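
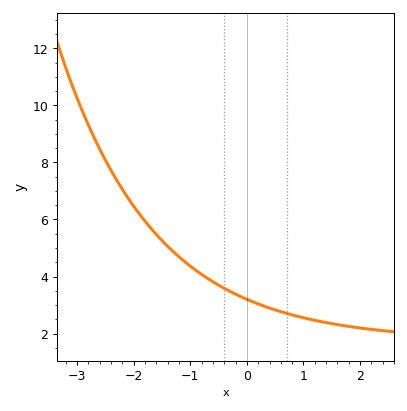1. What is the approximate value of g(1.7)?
2.2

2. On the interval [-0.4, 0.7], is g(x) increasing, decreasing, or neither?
decreasing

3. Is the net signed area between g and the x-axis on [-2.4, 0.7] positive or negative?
positive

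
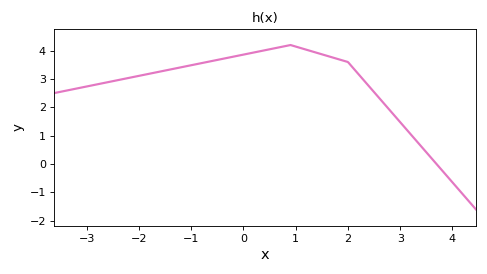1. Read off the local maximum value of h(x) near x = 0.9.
4.2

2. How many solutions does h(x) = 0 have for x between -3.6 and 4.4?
1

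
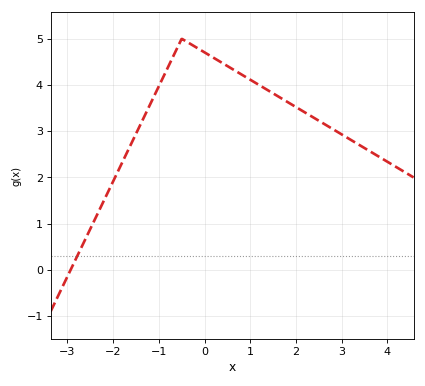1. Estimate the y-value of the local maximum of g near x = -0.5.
5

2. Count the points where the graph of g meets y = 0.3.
1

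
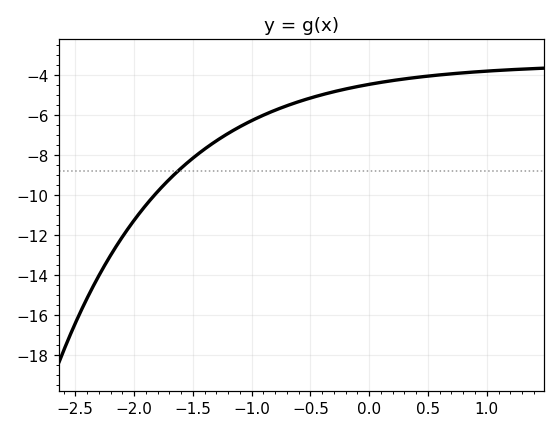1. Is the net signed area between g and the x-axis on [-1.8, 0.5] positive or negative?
negative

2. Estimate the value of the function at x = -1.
-6.2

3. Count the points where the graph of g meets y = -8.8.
1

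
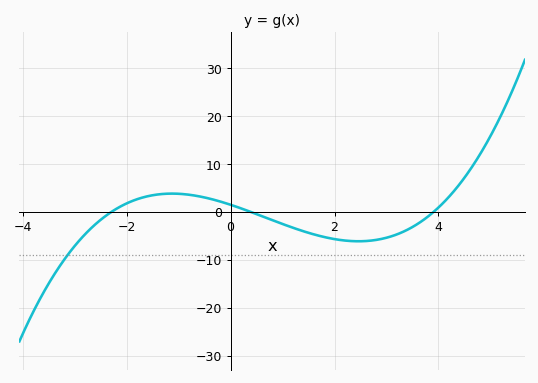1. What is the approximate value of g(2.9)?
-6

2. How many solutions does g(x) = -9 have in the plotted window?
1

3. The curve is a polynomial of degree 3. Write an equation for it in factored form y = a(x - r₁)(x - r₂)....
y = 0.43(x + 2.3)(x - 0.4)(x - 3.9)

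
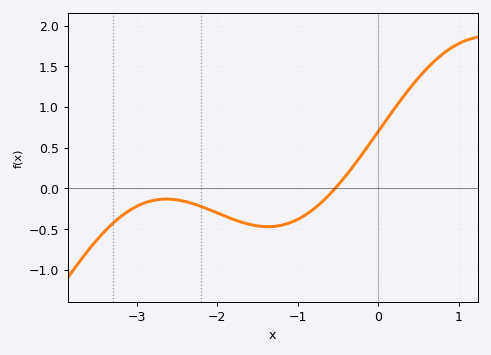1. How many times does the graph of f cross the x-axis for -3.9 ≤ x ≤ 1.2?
1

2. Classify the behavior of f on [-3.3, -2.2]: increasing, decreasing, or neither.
neither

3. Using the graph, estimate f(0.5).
1.35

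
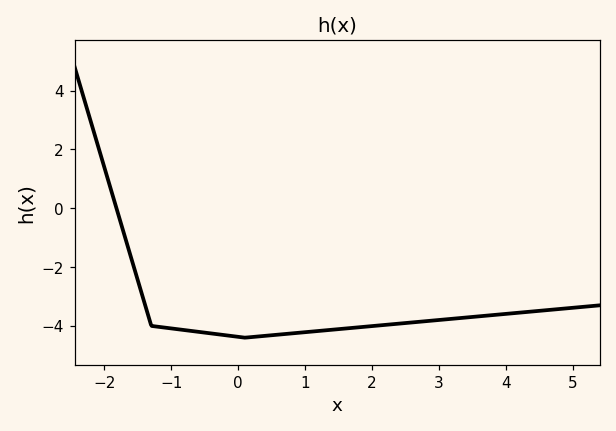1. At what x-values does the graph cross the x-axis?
-1.8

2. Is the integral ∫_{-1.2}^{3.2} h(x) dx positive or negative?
negative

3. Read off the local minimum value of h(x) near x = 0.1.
-4.4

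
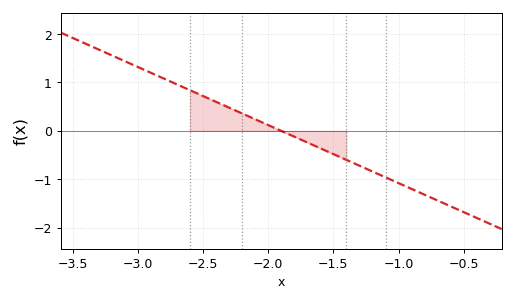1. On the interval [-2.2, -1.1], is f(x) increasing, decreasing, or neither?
decreasing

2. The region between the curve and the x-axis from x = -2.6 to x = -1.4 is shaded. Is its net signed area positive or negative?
positive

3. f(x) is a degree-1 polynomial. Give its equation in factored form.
y = -1.2(x + 1.9)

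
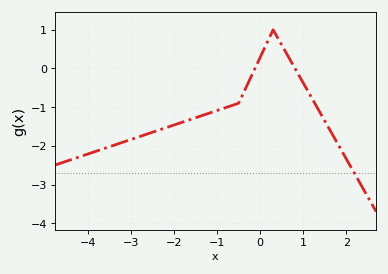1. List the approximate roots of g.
-0.1, 0.8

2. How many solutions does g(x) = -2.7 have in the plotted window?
1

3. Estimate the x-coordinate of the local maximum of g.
0.3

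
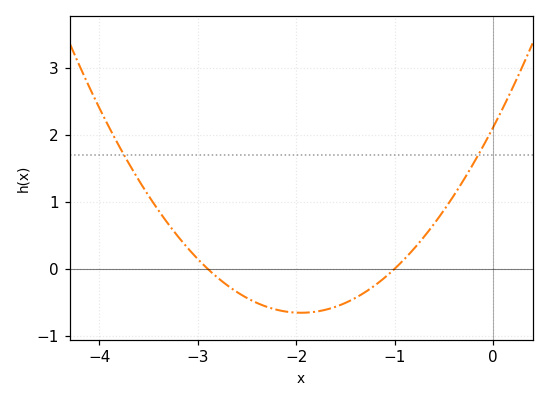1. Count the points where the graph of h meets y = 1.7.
2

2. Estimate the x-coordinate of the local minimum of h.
-2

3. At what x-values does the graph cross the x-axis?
-2.9, -1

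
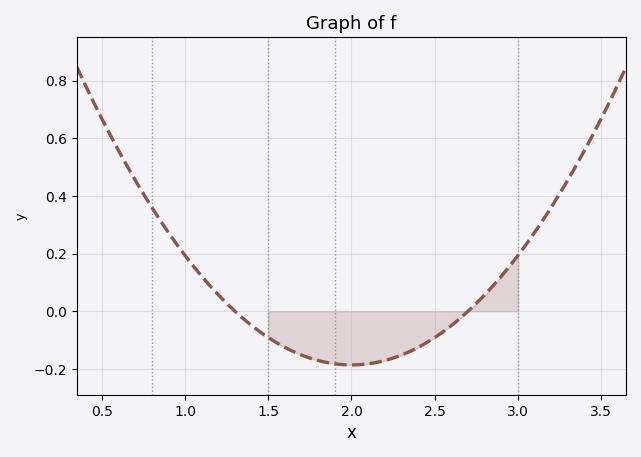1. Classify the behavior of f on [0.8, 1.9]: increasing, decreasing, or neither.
decreasing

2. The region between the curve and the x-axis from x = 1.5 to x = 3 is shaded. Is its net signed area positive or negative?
negative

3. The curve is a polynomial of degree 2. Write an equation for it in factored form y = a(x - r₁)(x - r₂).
y = 0.38(x - 1.3)(x - 2.7)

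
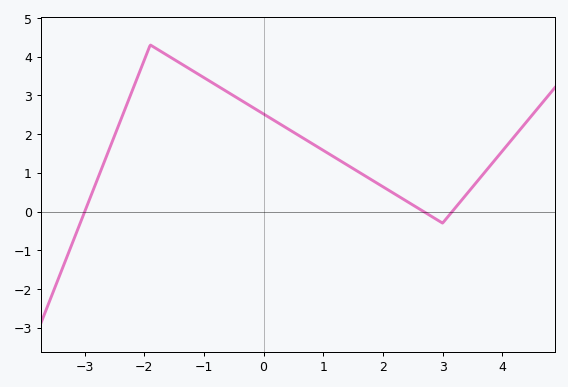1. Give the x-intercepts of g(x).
-3, 2.68, 3.16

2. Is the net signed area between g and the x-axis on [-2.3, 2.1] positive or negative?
positive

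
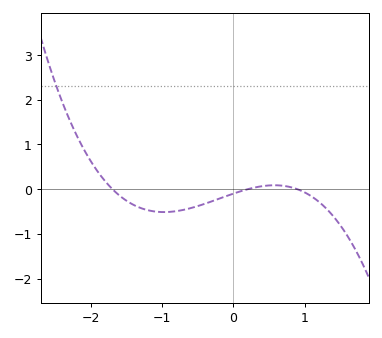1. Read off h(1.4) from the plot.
-0.6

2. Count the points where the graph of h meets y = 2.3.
1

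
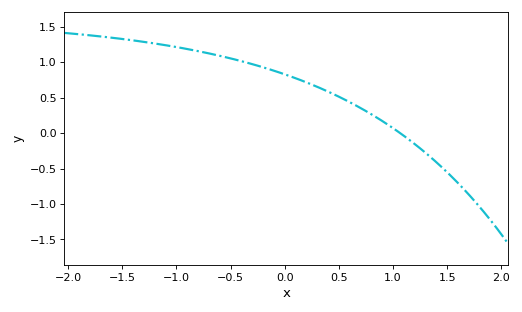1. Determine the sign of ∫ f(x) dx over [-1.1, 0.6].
positive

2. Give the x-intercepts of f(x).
1.07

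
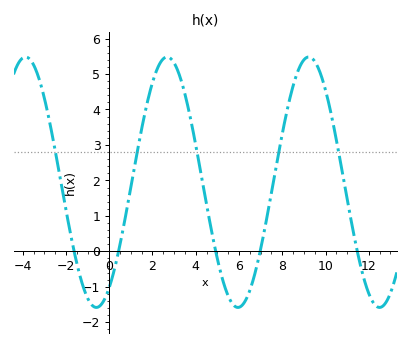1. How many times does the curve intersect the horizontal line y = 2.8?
5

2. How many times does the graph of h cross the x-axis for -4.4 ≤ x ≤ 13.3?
5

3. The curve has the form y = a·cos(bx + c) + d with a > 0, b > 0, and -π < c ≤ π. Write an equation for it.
y = 3.53cos(0.96x - 2.6) + 1.95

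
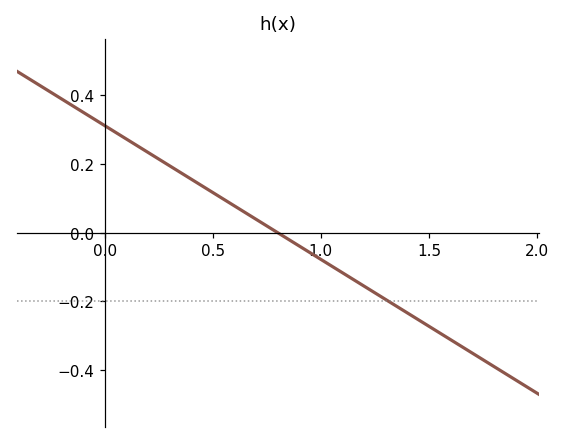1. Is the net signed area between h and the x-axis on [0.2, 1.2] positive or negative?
positive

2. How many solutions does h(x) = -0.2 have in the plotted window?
1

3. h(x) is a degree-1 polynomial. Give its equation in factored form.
y = -0.39(x - 0.8)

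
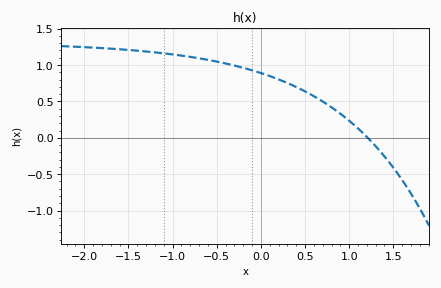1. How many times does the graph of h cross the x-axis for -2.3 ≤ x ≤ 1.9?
1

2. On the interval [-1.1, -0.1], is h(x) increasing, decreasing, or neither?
decreasing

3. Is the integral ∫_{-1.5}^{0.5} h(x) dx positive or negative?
positive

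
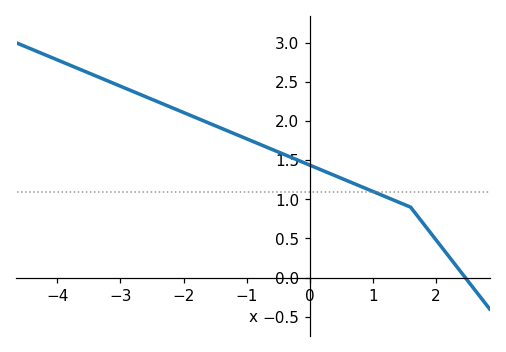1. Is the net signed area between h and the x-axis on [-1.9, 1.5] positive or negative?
positive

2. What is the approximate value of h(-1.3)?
1.87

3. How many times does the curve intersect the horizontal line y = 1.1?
1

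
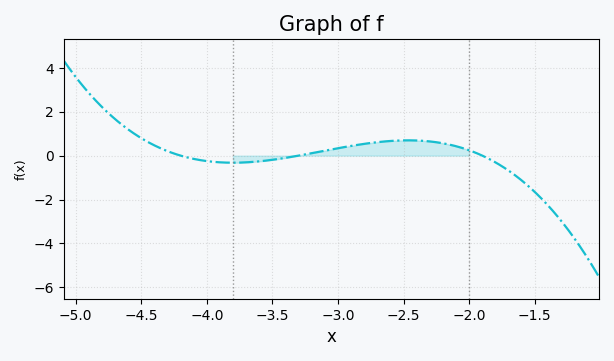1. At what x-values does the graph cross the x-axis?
-4.2, -3.3, -1.9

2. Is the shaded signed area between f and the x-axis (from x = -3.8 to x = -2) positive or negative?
positive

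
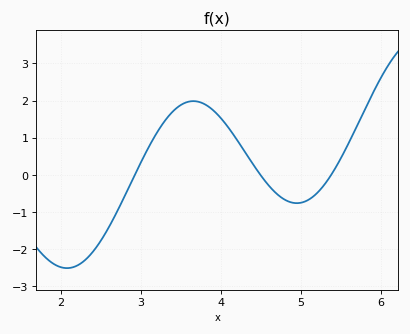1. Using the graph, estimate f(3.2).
1.1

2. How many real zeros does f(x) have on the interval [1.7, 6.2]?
3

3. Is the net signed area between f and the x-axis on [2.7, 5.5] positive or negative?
positive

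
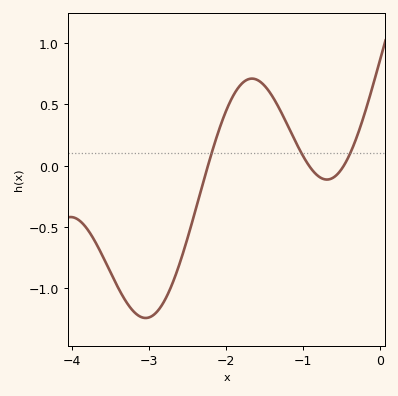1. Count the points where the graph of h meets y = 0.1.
3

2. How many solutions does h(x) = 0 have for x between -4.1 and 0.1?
3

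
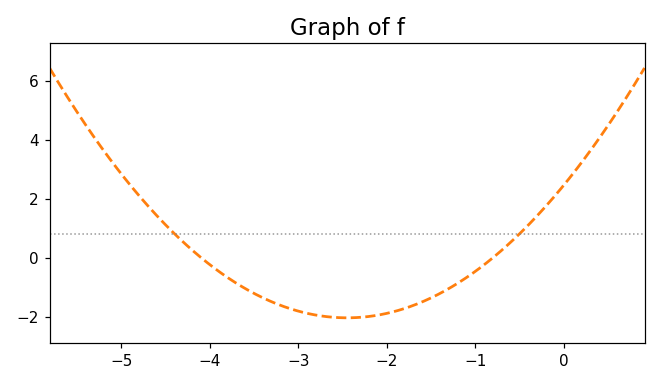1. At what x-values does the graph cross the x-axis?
-4.1, -0.8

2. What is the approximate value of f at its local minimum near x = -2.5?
-2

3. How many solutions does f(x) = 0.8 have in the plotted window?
2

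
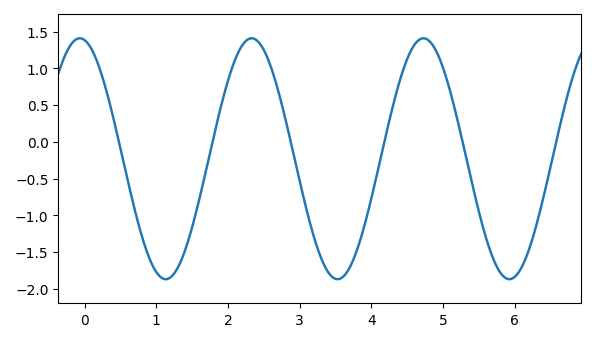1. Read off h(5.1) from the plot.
0.691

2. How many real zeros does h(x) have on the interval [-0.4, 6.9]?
6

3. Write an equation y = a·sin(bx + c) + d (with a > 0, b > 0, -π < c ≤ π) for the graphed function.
y = 1.64sin(2.62x + 1.75) - 0.23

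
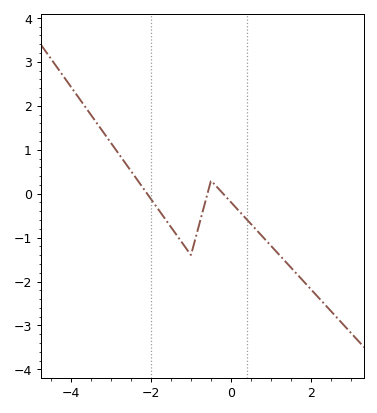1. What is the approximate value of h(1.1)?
-1.29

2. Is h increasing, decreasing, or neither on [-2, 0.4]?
neither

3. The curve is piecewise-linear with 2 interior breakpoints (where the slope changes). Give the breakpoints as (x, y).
(-1, -1.4); (-0.5, 0.3)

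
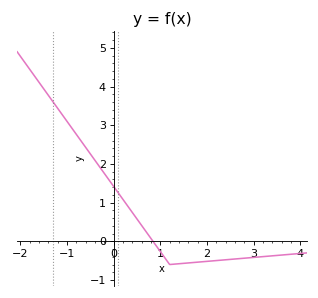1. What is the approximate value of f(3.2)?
-0.396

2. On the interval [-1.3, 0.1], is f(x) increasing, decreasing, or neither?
decreasing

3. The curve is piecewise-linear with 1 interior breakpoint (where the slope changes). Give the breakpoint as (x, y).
(1.2, -0.6)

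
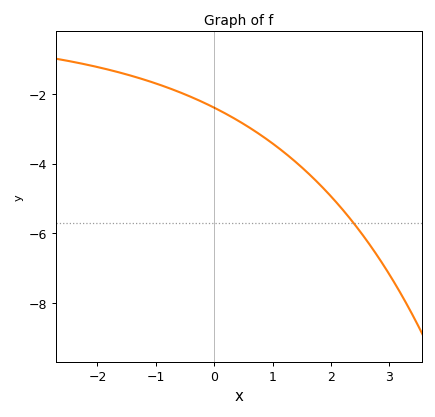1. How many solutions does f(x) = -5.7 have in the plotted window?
1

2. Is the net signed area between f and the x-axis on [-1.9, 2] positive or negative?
negative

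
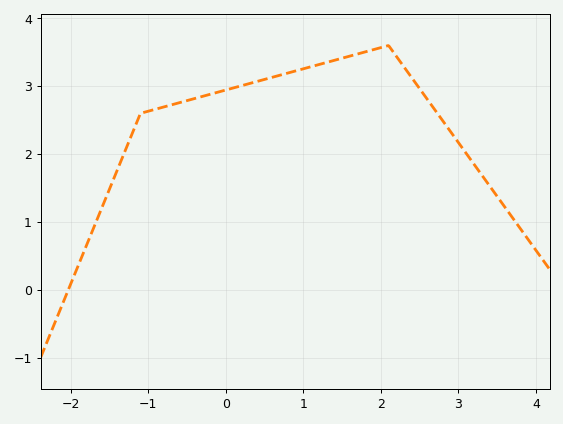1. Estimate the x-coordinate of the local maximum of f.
2.1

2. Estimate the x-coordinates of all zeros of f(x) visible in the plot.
-2.03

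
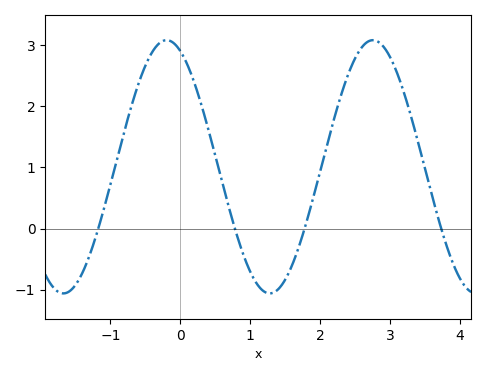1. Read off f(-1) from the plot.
0.7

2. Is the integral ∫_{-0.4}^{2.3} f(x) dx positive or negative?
positive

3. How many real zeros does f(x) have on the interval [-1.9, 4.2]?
4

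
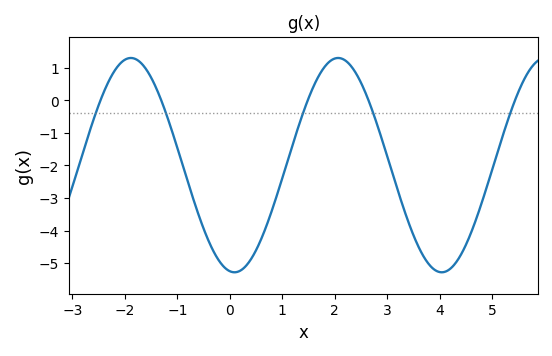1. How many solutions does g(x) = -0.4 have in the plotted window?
5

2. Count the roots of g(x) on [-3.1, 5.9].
5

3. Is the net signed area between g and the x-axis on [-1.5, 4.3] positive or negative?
negative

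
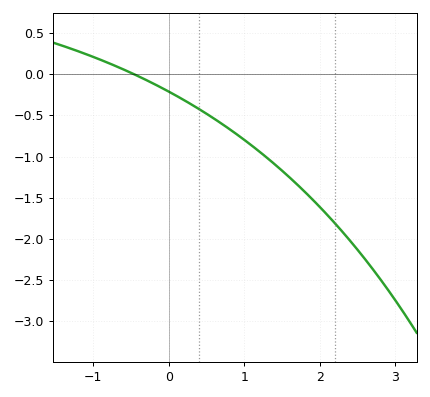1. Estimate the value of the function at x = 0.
-0.2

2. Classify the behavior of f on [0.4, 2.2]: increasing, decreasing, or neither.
decreasing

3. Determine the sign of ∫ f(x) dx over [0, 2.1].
negative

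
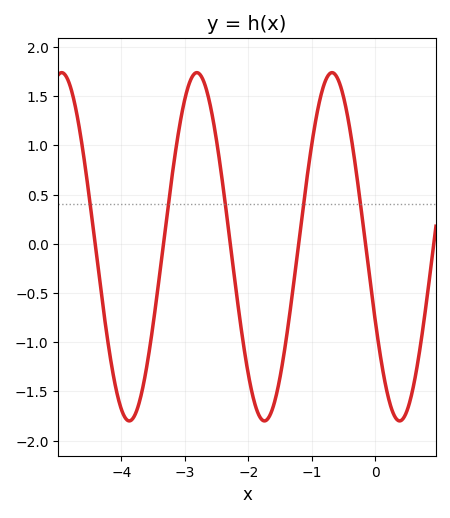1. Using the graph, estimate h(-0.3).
0.75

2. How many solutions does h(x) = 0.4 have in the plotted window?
5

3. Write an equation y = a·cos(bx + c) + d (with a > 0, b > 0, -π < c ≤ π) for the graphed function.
y = 1.77cos(3x + 2) - 0.03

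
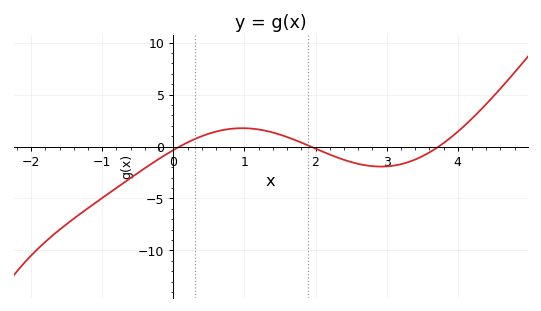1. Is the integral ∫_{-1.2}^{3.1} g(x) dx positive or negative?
negative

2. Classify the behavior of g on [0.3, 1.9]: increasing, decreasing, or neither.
neither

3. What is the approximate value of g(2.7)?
-1.81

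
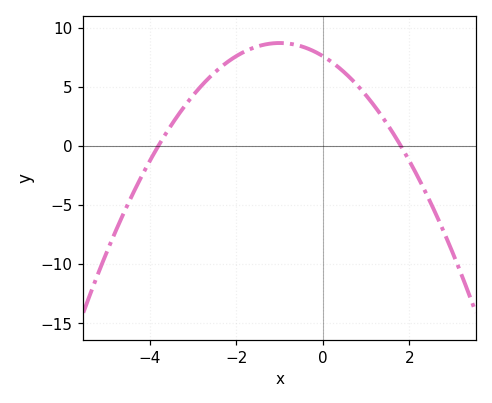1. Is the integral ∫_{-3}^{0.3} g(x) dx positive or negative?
positive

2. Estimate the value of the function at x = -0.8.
8.66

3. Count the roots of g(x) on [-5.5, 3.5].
2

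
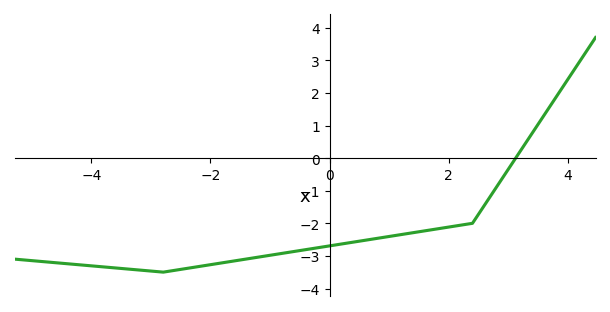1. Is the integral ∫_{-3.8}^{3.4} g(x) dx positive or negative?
negative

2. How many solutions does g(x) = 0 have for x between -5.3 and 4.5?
1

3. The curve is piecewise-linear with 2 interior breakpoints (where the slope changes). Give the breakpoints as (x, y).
(-2.8, -3.5); (2.4, -2)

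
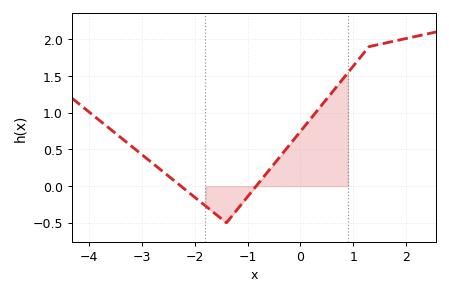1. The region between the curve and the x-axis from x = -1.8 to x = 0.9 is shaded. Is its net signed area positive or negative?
positive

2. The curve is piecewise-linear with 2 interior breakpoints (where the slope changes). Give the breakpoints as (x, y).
(-1.4, -0.5); (1.3, 1.9)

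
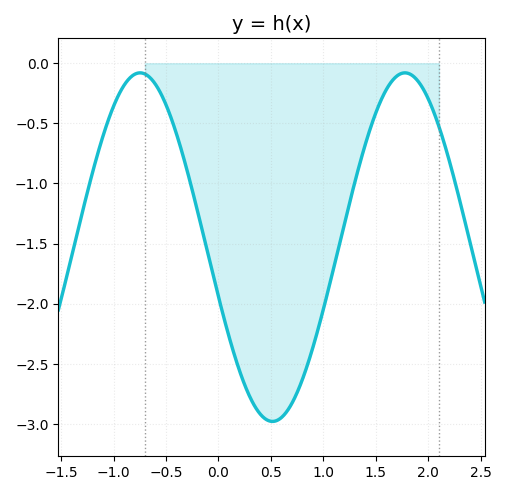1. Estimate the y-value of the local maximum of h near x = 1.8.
-0.08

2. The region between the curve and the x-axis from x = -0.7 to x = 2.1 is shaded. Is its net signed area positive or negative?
negative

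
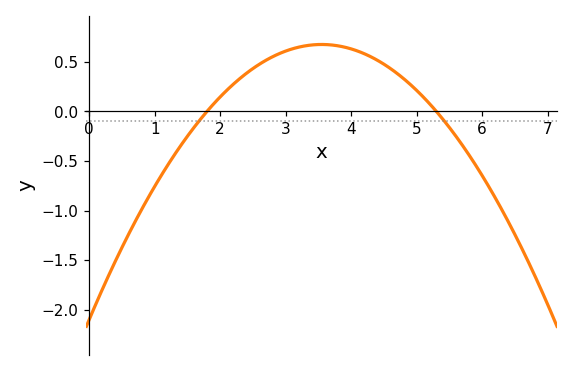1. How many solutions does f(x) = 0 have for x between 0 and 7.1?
2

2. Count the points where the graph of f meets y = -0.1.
2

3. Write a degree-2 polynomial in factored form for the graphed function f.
y = -0.22(x - 1.8)(x - 5.3)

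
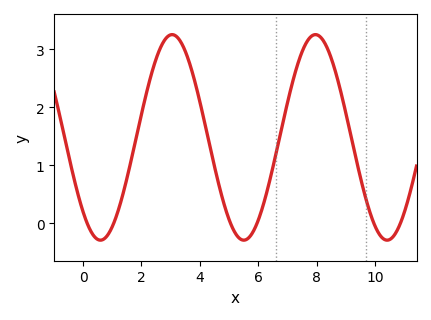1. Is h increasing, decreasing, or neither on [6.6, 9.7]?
neither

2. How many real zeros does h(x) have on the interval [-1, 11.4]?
6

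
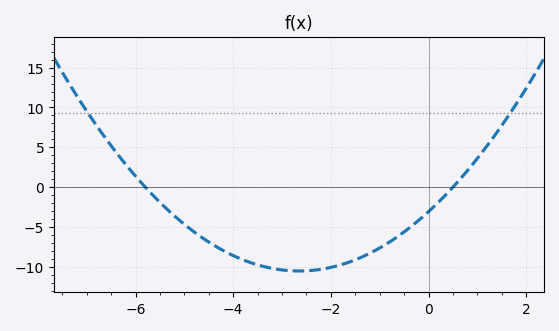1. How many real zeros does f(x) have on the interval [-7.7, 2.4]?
2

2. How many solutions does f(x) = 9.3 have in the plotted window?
2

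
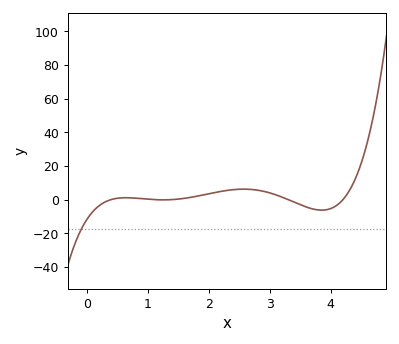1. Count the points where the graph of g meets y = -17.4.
1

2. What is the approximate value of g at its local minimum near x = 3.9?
-6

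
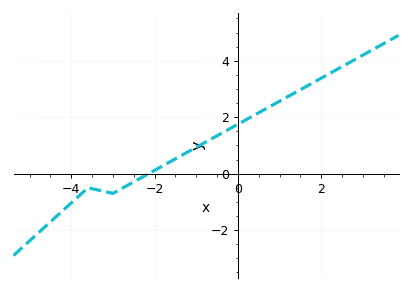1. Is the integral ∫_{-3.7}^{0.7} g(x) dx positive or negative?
positive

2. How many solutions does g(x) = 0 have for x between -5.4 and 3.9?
1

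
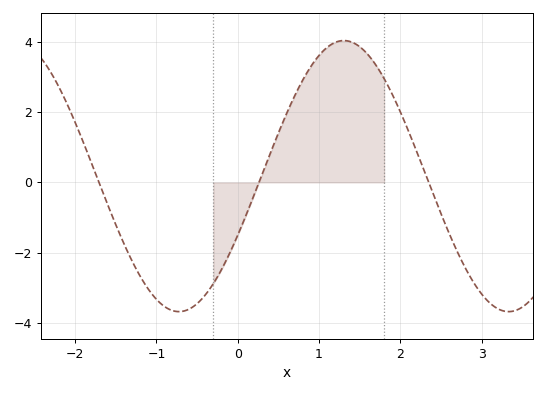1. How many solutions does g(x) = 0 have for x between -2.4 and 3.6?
3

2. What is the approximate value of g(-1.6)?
-0.6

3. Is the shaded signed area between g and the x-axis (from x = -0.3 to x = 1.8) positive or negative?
positive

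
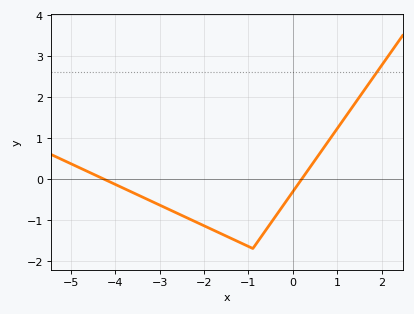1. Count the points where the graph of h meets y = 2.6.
1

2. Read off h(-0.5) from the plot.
-1.1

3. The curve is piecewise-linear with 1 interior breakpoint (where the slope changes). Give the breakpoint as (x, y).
(-0.9, -1.7)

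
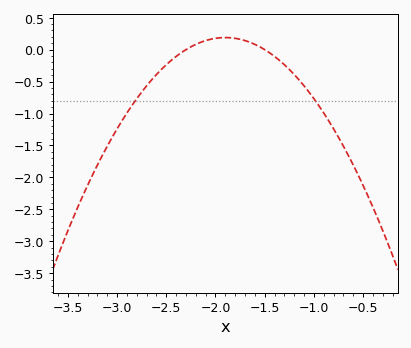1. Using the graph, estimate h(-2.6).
-0.4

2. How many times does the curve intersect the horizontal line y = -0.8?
2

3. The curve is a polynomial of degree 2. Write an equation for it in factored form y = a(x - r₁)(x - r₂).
y = -1.18(x + 2.3)(x + 1.5)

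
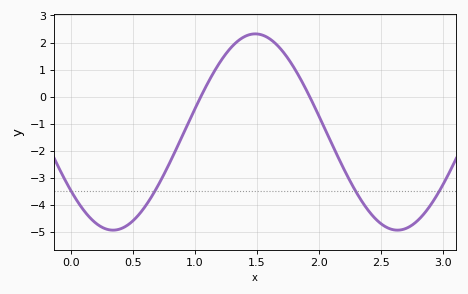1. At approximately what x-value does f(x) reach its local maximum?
1.5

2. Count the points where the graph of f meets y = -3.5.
4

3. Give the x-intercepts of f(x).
1.05, 1.9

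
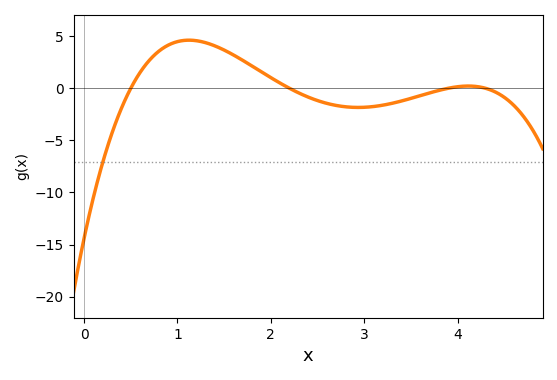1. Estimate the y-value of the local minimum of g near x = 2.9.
-2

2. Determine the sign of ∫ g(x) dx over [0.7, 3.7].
positive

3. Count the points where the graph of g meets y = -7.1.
1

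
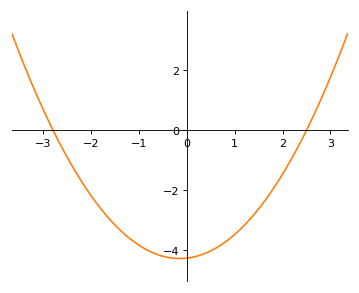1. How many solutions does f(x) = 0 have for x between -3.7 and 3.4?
2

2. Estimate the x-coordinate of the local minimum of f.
-0.1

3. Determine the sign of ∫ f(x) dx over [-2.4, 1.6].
negative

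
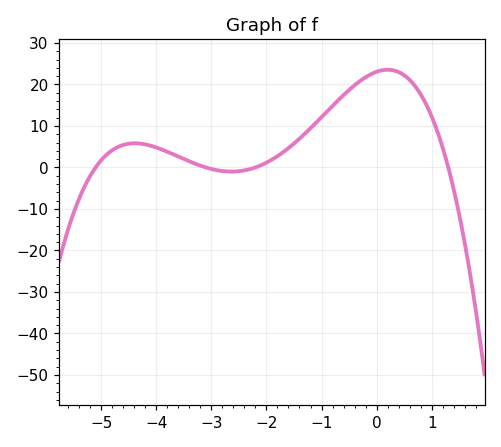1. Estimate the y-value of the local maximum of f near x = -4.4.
6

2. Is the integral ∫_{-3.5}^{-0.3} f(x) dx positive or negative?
positive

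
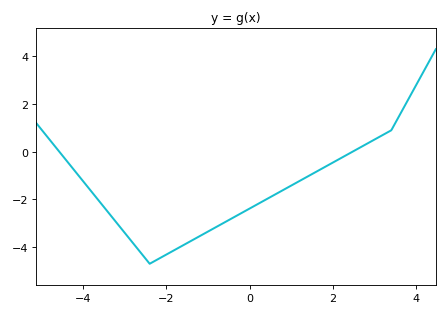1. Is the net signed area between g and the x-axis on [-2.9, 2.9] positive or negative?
negative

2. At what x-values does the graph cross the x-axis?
-4.6, 2.4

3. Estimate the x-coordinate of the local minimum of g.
-2.4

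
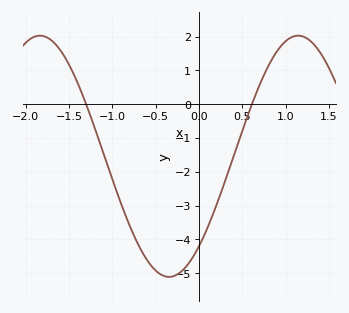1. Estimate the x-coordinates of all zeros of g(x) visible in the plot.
-1.3, 0.61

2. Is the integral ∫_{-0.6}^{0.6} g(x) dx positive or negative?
negative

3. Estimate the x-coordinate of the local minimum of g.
-0.346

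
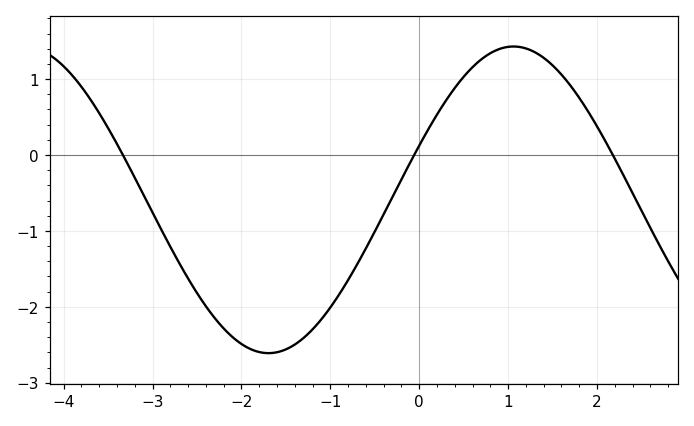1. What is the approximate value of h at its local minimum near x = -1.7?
-2.6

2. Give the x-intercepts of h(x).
-3.3, -0.1, 2.2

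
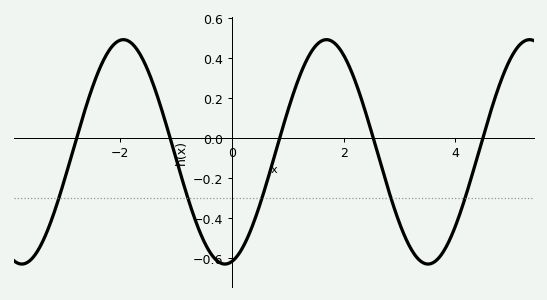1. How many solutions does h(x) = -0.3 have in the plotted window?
5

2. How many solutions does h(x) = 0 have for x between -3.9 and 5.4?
5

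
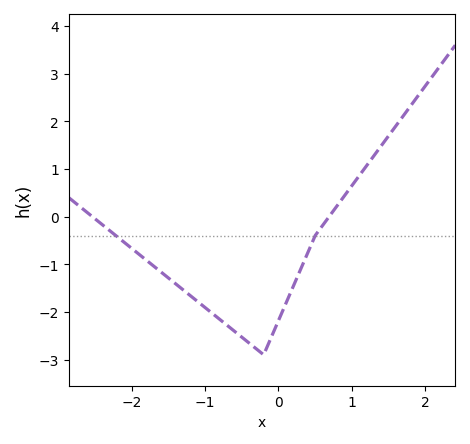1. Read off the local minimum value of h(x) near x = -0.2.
-2.9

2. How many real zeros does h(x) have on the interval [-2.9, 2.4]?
2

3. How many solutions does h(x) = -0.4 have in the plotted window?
2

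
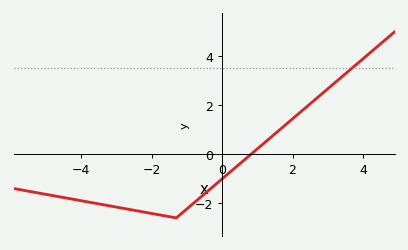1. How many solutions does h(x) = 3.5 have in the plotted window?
1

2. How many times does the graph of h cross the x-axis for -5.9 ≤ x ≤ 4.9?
1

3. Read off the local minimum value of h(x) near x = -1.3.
-2.6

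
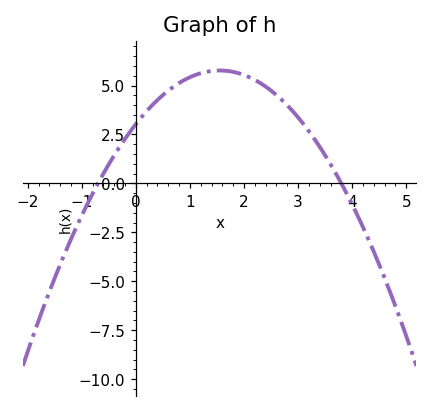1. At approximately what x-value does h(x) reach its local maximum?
1.5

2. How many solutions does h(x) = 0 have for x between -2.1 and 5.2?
2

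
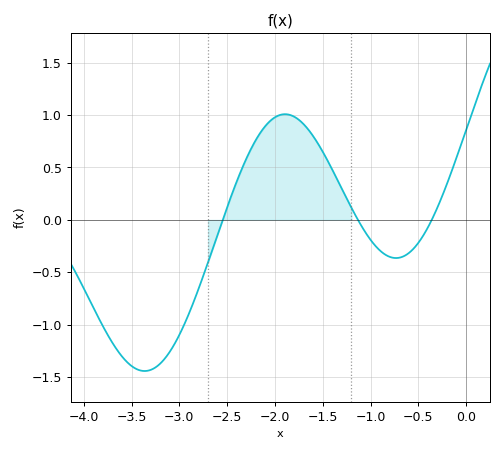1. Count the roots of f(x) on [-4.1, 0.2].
3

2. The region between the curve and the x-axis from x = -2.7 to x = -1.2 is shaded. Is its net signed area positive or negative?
positive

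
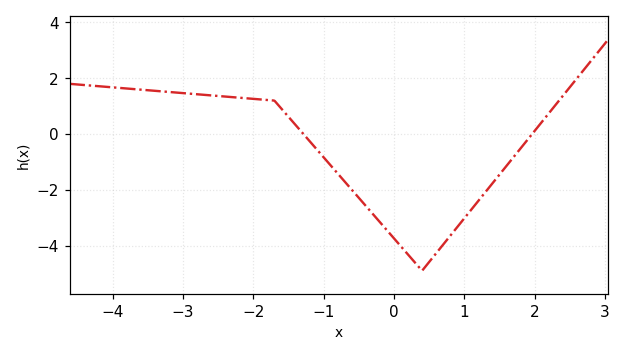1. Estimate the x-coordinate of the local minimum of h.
0.4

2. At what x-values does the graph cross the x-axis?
-1.2, 2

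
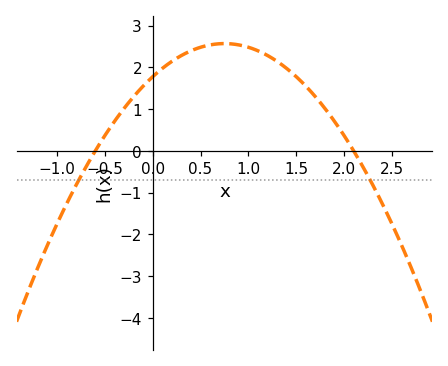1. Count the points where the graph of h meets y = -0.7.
2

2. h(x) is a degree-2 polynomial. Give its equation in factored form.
y = -1.41(x + 0.6)(x - 2.1)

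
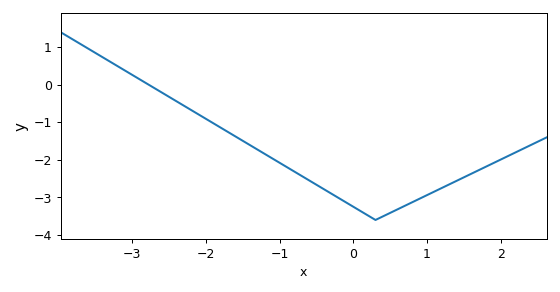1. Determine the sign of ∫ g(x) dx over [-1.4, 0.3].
negative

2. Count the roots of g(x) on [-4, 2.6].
1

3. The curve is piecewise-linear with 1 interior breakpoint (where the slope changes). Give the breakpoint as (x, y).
(0.3, -3.6)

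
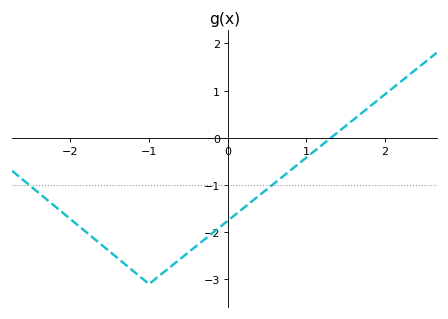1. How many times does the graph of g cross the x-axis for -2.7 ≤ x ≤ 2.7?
1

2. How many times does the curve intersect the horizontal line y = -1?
2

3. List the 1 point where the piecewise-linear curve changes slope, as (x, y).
(-1, -3.1)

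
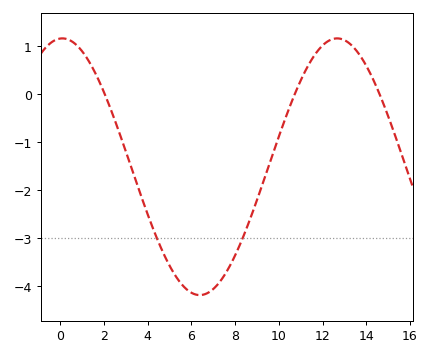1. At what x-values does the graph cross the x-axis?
2, 10.8, 14.6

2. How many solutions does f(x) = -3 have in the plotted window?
2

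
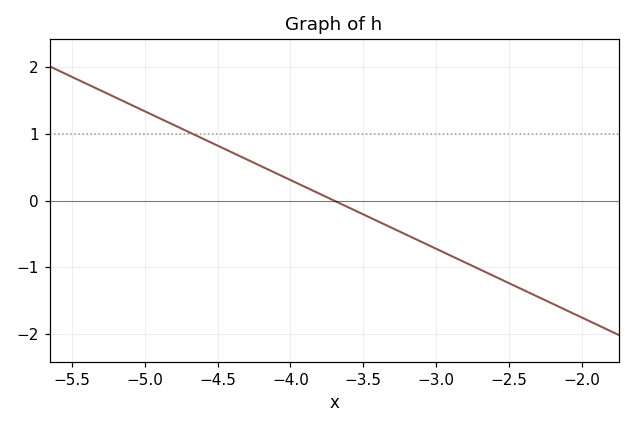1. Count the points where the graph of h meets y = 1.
1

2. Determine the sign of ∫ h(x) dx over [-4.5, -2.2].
negative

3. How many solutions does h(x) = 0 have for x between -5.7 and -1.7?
1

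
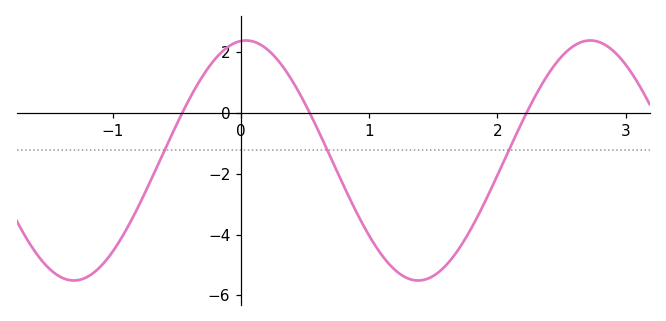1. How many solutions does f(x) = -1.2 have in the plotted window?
3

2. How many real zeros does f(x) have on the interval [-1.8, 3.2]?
3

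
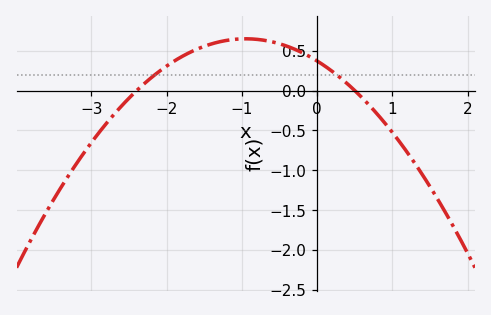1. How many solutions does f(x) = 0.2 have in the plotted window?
2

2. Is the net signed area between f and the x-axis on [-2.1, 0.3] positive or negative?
positive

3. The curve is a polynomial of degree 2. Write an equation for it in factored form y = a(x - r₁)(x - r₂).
y = -0.31(x + 2.4)(x - 0.5)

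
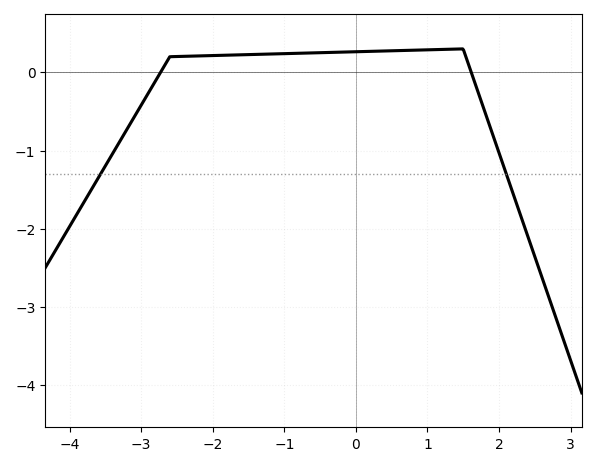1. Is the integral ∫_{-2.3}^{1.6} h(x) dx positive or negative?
positive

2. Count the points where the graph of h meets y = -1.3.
2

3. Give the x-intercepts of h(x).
-2.73, 1.61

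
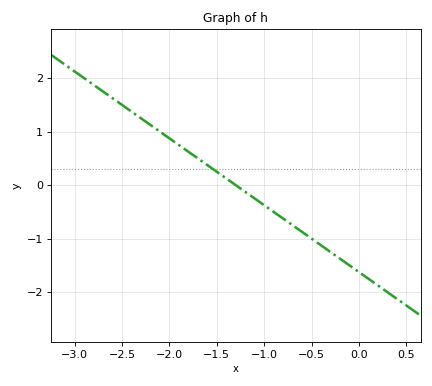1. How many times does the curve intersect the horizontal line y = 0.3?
1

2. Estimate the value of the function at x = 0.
-1.6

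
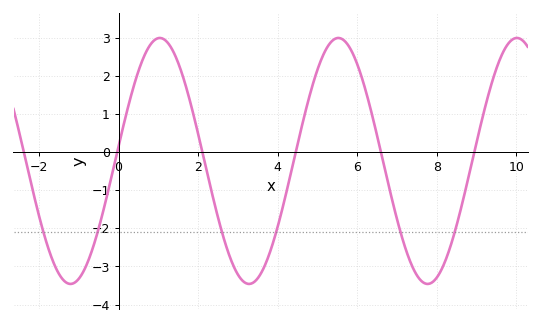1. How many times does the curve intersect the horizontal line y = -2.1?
6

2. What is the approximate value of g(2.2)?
-0.4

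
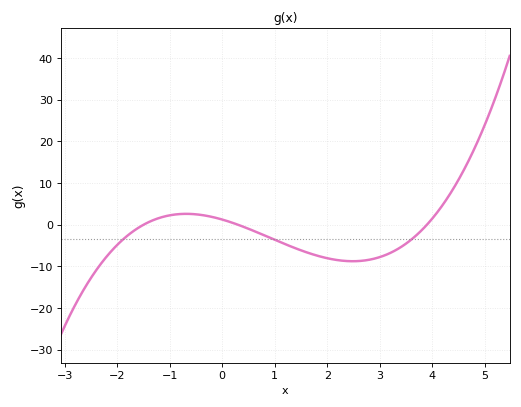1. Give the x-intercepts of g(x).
-1.4, 0.4, 3.8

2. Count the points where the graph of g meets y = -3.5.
3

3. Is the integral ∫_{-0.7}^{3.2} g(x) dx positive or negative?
negative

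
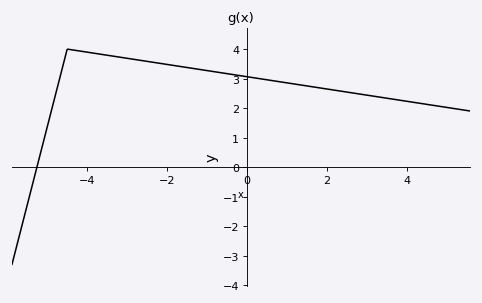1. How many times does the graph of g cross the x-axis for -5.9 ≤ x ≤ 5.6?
1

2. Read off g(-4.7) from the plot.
2.94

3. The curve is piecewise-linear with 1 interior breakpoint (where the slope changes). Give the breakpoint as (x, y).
(-4.5, 4)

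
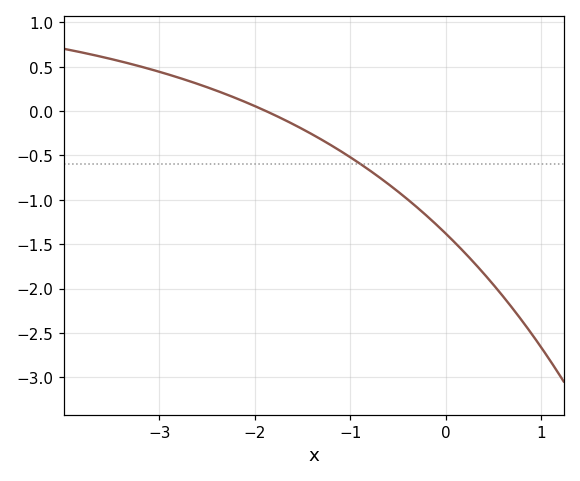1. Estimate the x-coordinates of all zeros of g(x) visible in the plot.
-1.88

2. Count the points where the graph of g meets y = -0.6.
1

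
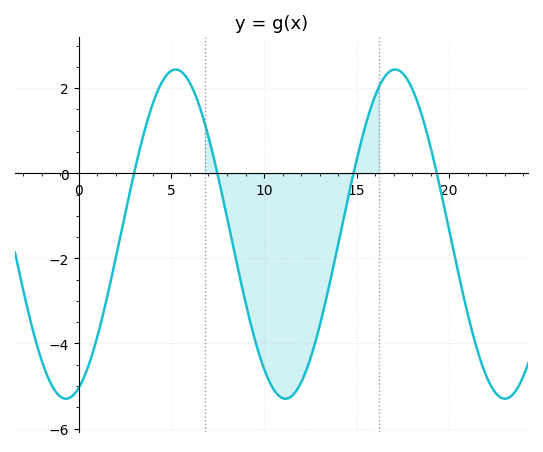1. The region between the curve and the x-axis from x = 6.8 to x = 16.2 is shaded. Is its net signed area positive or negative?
negative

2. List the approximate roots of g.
3, 7.5, 15, 19.5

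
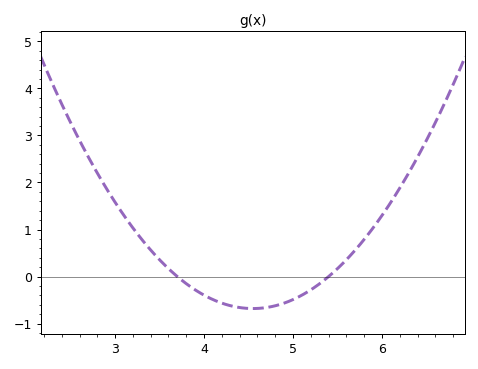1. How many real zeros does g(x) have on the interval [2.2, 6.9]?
2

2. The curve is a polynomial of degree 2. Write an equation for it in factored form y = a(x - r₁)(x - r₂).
y = 0.94(x - 3.7)(x - 5.4)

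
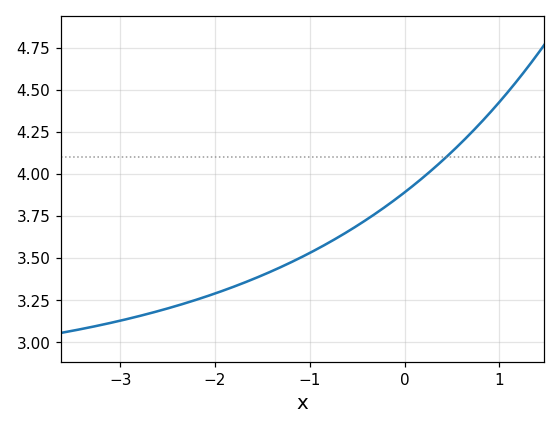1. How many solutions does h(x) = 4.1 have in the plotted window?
1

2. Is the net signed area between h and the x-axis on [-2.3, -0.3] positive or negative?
positive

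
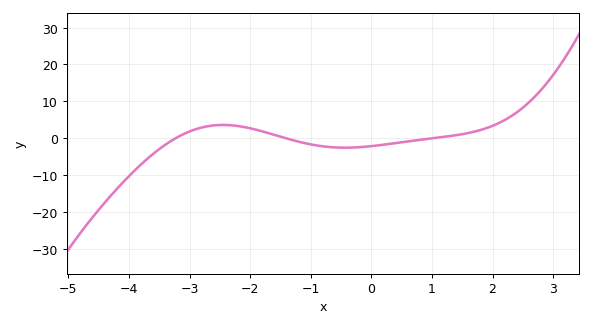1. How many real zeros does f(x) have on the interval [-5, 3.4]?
3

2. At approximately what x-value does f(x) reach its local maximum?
-2.45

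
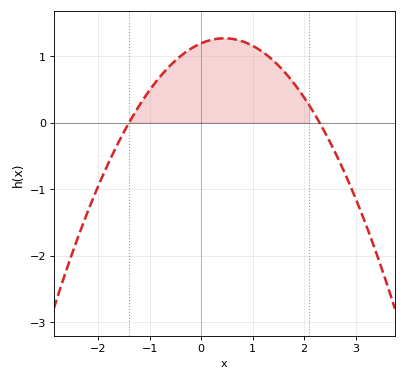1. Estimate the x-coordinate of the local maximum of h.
0.45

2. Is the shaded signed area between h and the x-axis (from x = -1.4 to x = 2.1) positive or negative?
positive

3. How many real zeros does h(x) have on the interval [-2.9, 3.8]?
2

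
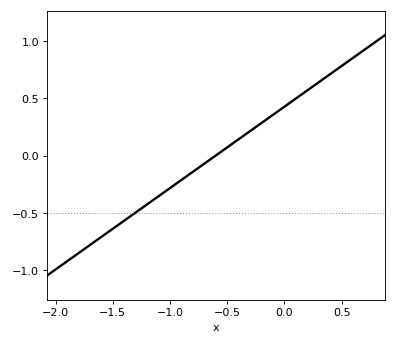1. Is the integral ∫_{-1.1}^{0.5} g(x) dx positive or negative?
positive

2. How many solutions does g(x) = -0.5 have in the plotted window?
1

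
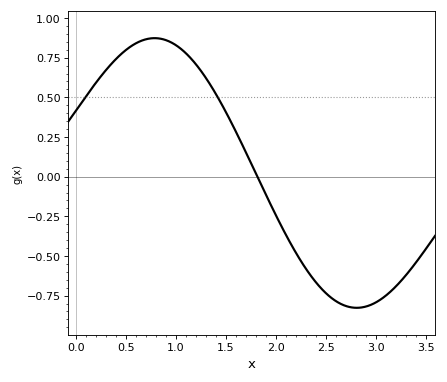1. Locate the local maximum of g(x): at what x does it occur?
0.8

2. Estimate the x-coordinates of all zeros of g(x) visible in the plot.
1.8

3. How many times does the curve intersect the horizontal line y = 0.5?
2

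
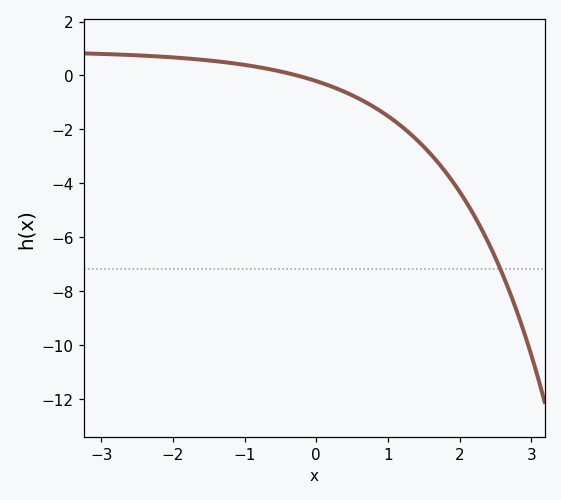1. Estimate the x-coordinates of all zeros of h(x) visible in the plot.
-0.3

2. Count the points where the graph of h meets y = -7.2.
1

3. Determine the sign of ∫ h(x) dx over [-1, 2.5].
negative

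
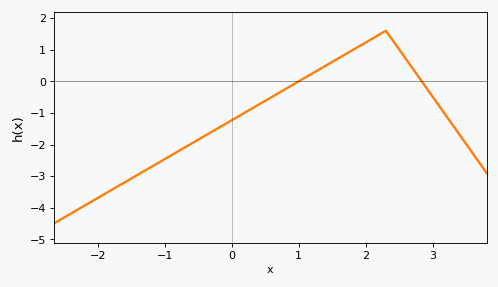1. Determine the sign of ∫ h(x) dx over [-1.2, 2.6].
negative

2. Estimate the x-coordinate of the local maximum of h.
2.3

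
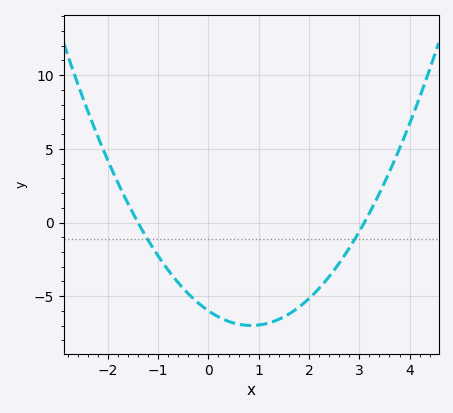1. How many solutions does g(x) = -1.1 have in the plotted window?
2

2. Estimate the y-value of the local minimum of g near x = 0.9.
-6.99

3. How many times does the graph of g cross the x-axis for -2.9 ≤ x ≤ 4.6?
2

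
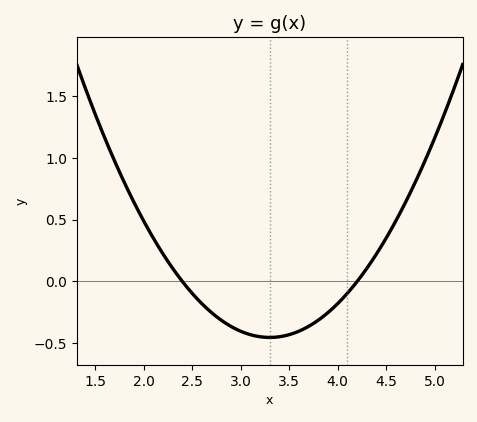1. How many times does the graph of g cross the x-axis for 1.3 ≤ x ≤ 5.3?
2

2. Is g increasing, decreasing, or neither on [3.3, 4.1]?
increasing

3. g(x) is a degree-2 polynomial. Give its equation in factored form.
y = 0.56(x - 2.4)(x - 4.2)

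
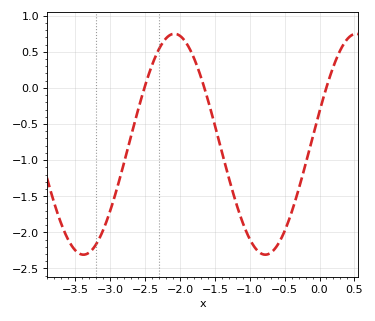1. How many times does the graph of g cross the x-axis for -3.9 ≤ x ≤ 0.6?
3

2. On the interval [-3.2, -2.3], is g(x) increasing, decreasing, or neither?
increasing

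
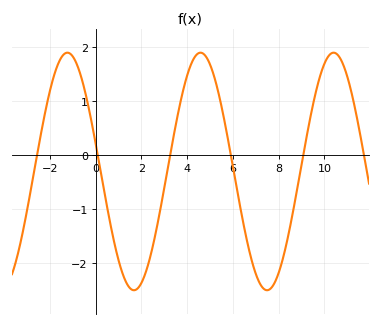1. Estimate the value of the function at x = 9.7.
1.3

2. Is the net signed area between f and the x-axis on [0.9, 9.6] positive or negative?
negative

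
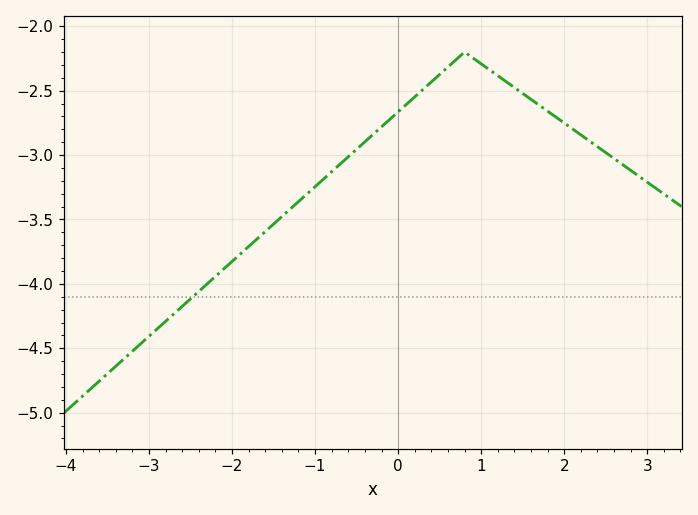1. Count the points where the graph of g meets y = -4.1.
1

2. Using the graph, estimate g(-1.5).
-3.55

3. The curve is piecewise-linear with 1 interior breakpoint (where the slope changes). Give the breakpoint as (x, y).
(0.8, -2.2)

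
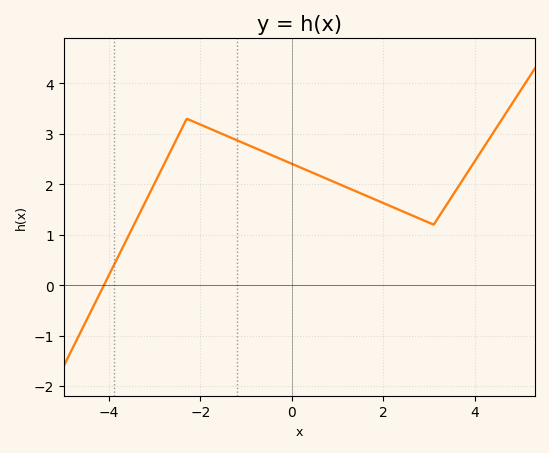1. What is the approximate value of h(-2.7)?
2.57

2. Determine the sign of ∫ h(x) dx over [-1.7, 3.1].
positive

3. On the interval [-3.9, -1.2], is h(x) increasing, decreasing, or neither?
neither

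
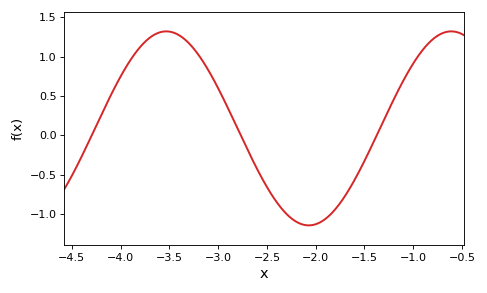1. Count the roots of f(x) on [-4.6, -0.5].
3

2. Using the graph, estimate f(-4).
0.749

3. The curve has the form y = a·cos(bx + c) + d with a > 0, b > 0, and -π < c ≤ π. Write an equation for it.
y = 1.23cos(2.15x + 1.31) + 0.09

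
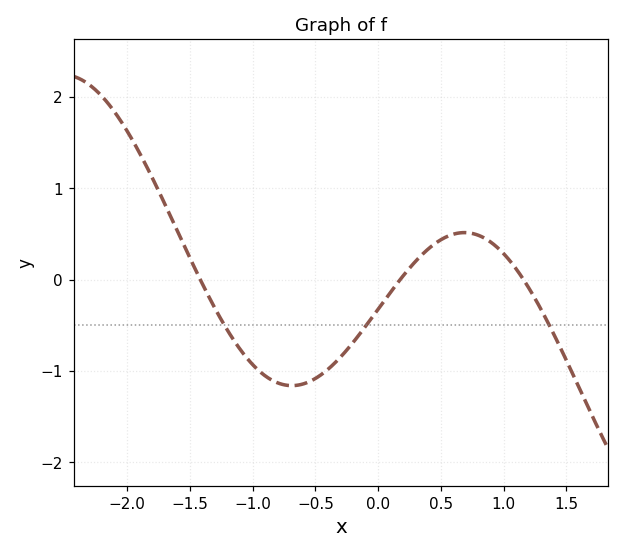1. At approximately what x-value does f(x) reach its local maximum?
0.686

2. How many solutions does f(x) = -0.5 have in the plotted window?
3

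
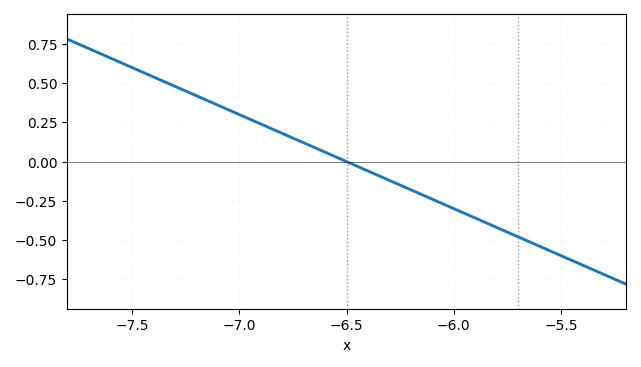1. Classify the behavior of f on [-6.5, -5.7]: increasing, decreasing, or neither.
decreasing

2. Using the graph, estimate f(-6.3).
-0.12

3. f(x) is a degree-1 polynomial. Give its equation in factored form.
y = -0.6(x + 6.5)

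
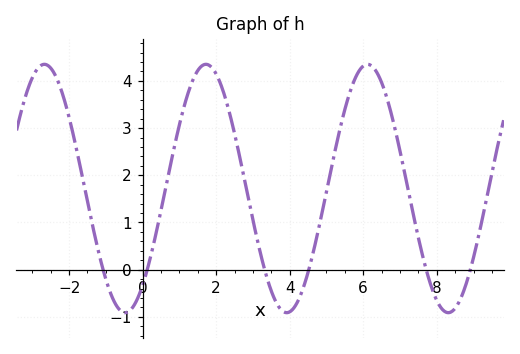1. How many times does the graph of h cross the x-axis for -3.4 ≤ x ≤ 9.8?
6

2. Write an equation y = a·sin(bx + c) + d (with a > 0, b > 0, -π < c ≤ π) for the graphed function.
y = 2.63sin(1.43x - 0.892) + 1.72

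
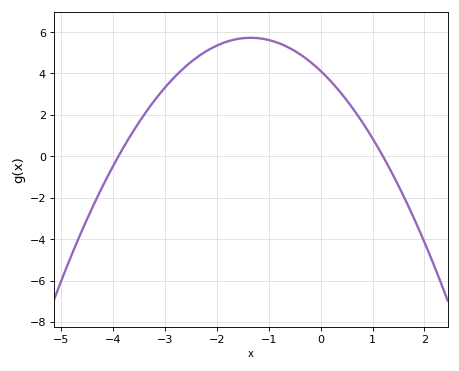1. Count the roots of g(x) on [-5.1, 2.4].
2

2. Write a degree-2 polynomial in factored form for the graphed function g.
y = -0.88(x + 3.9)(x - 1.2)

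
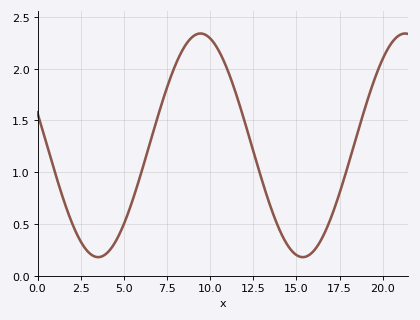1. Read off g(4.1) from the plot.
0.25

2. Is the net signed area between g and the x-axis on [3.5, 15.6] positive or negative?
positive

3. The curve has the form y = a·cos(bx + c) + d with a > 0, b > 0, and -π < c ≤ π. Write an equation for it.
y = 1.08cos(0.53x + 1.3) + 1.26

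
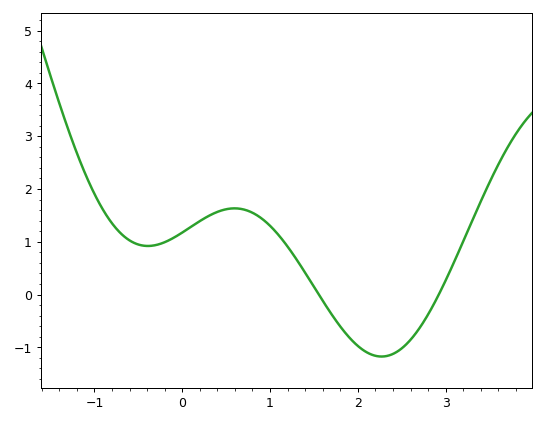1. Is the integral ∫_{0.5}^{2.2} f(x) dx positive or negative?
positive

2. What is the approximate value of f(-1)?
1.91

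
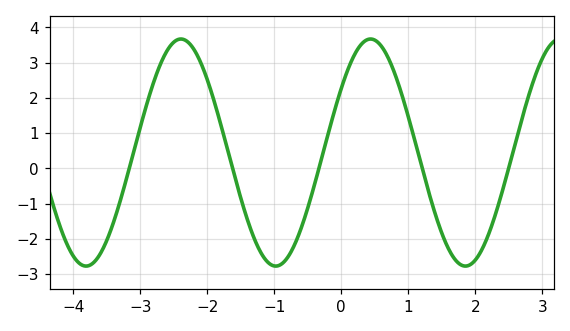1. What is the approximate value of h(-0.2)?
0.948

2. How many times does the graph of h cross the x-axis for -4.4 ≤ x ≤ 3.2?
5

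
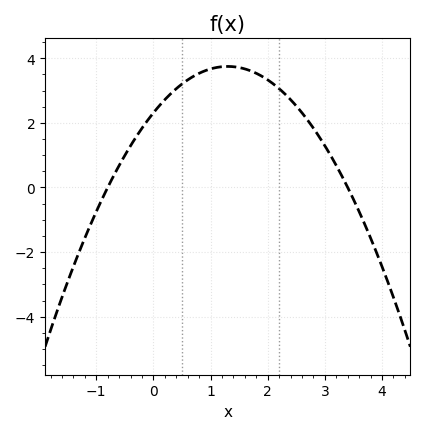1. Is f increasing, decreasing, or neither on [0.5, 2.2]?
neither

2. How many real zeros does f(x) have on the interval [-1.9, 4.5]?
2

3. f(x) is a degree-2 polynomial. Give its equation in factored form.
y = -0.85(x + 0.8)(x - 3.4)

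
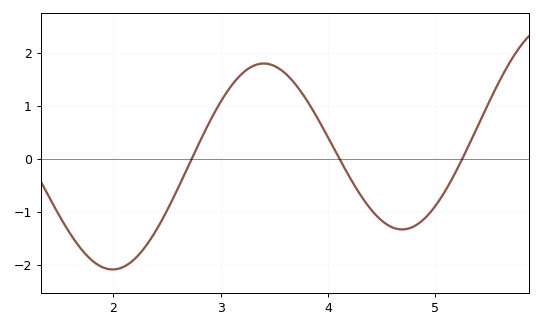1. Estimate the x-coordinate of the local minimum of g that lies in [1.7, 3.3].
1.99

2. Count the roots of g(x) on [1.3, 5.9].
3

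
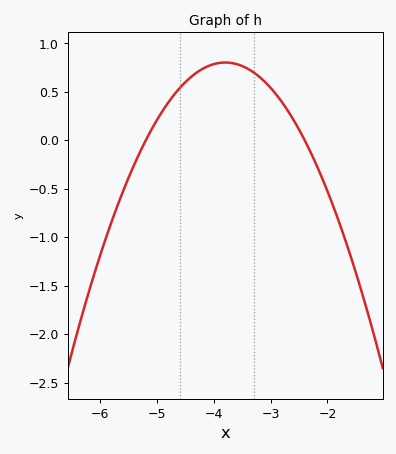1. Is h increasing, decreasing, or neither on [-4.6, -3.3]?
neither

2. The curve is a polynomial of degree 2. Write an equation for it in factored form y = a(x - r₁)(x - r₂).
y = -0.41(x + 5.2)(x + 2.4)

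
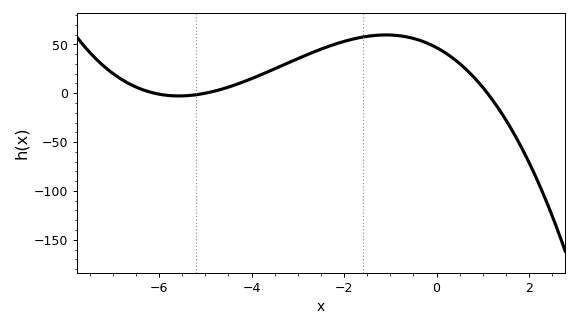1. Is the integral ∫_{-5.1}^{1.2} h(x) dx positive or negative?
positive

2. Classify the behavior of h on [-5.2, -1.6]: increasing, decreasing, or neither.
increasing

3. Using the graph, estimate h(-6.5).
6.34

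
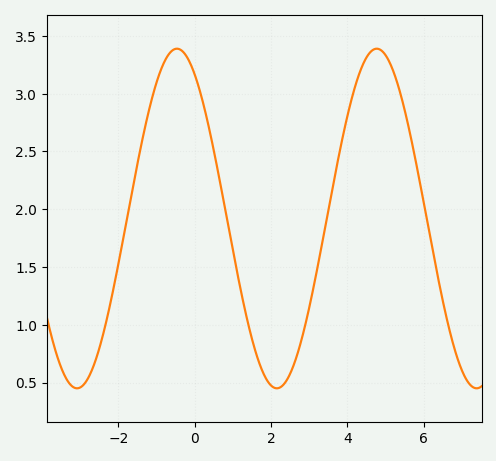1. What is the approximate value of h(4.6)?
3.36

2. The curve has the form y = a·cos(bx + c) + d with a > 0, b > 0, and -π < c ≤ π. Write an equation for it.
y = 1.47cos(1.2x + 0.562) + 1.92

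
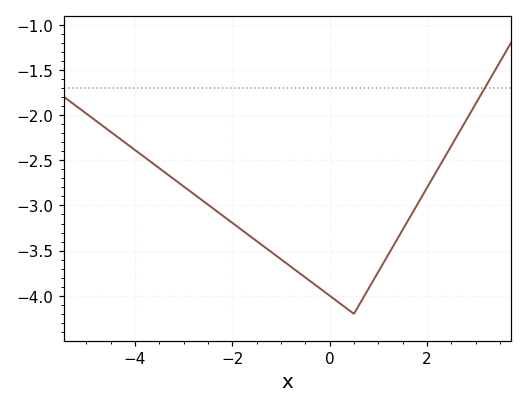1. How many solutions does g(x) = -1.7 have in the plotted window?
1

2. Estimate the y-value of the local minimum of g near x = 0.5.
-4.2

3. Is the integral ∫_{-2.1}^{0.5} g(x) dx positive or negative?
negative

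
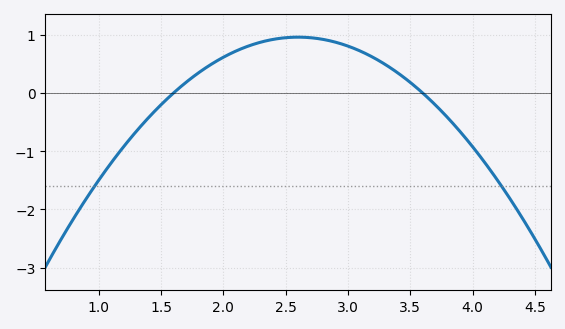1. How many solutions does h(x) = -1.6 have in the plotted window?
2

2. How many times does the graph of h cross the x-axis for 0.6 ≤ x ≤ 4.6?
2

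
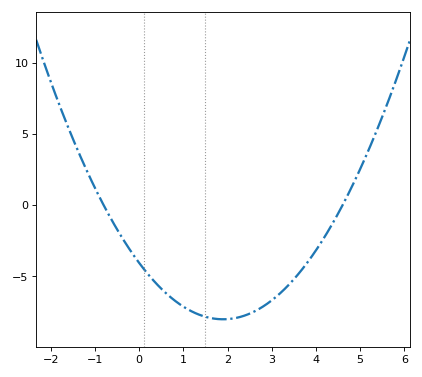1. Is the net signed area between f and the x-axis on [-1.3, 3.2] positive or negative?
negative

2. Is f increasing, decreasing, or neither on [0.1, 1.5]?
decreasing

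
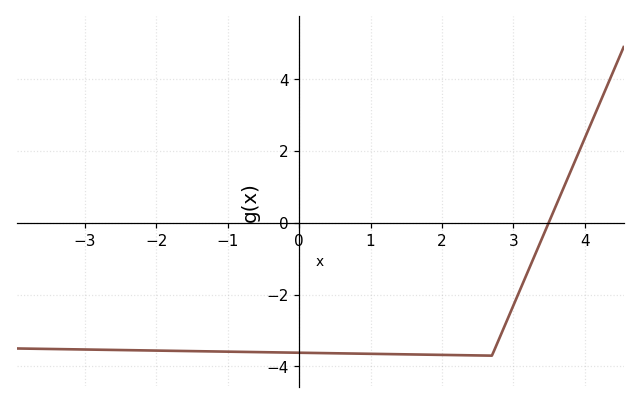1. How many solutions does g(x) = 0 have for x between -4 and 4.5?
1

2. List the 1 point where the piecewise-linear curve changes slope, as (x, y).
(2.7, -3.7)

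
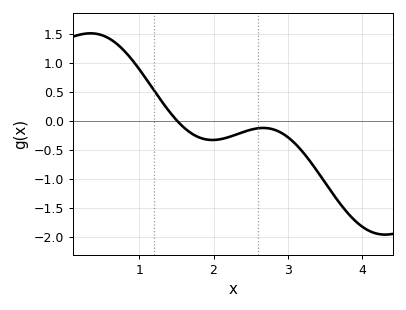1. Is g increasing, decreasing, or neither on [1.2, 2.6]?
neither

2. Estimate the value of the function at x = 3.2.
-0.55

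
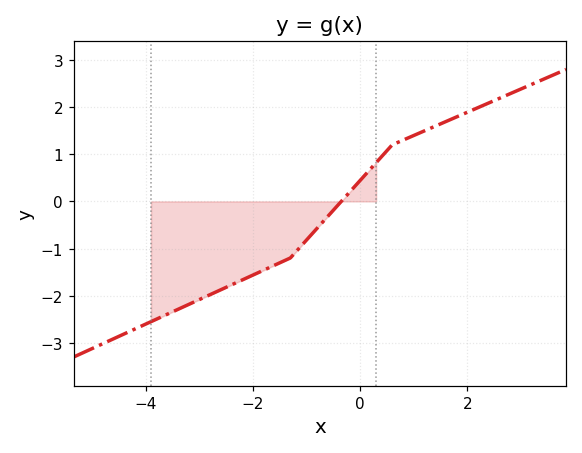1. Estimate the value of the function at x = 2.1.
1.94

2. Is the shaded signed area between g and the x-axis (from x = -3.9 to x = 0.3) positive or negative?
negative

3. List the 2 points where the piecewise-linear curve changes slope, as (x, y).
(-1.3, -1.2); (0.6, 1.2)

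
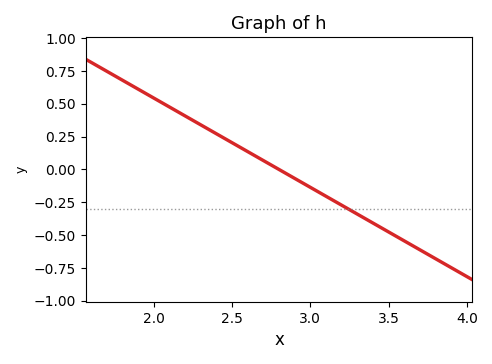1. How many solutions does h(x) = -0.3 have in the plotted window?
1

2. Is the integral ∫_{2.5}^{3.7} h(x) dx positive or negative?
negative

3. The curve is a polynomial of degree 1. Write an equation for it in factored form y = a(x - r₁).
y = -0.68(x - 2.8)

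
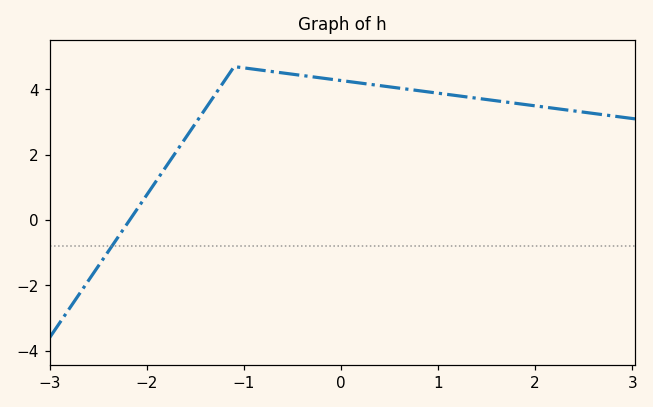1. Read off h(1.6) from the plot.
3.6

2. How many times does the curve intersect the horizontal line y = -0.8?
1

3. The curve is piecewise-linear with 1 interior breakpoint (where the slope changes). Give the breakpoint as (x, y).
(-1.1, 4.7)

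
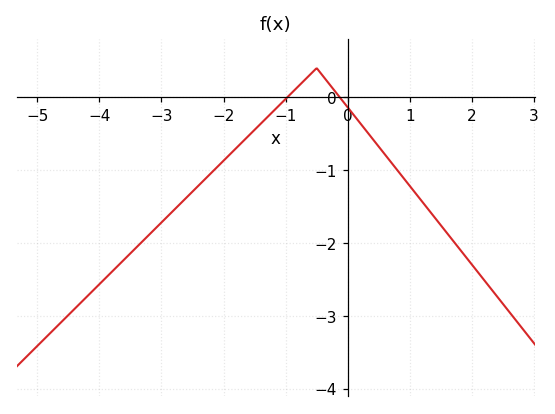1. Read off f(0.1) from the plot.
-0.2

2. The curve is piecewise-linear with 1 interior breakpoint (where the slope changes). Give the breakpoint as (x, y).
(-0.5, 0.4)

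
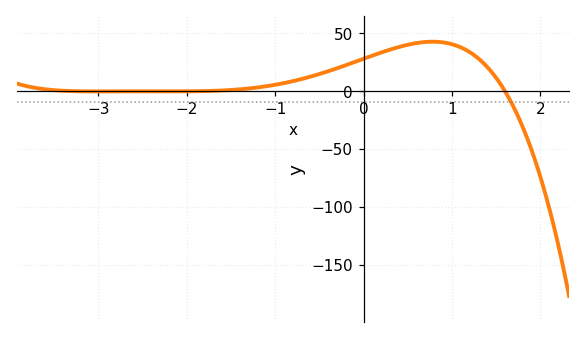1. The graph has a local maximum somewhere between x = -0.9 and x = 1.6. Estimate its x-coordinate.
0.8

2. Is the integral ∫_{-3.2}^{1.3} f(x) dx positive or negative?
positive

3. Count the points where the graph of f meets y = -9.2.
1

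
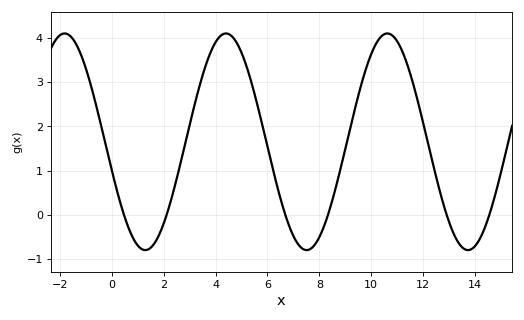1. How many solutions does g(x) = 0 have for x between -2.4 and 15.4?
6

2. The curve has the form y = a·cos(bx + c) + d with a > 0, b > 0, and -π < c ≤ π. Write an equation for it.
y = 2.45cos(1x + 1.8) + 1.65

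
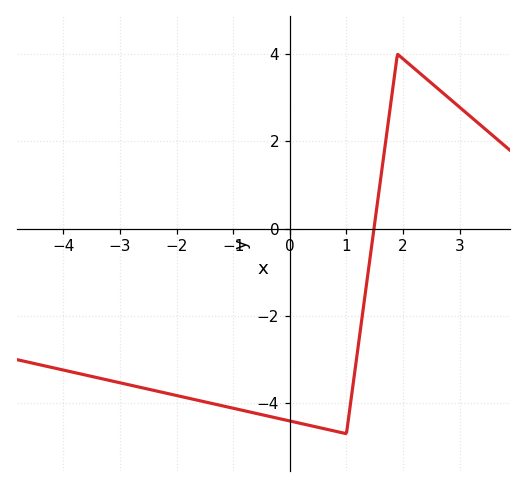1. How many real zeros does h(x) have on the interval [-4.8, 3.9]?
1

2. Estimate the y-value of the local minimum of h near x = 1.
-4.7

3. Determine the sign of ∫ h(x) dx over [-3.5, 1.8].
negative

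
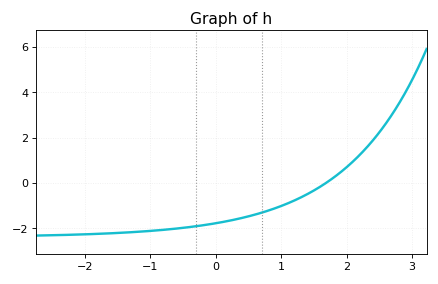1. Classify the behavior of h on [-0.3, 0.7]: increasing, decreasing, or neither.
increasing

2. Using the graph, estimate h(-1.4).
-2.2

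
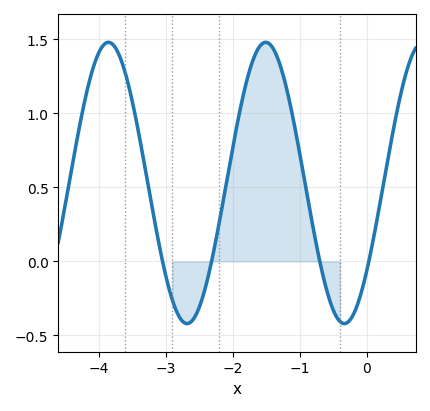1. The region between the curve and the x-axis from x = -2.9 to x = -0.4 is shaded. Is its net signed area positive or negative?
positive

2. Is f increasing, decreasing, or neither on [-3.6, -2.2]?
neither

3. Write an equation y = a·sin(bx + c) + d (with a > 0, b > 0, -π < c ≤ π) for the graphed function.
y = 0.95sin(2.68x - 0.672) + 0.53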